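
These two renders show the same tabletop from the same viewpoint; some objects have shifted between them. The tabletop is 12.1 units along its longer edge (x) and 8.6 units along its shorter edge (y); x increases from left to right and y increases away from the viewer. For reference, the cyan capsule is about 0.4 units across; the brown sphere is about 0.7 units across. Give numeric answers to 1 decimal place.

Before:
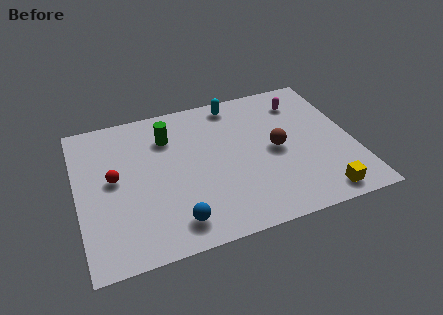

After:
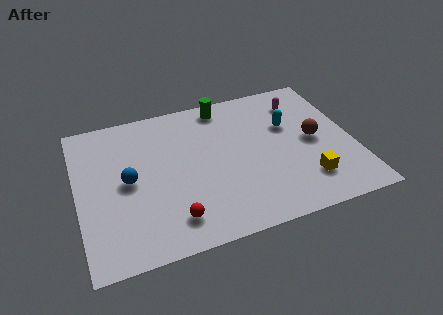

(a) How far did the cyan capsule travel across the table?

3.0

The cyan capsule moved from about (7.2, 7.6) to (9.4, 5.5), a distance of √(2.2² + 2.1²) ≈ 3.0.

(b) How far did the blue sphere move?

3.4

The blue sphere was near (4.0, 1.4) before and (2.2, 4.3) after, so it travelled √(1.8² + 2.9²) ≈ 3.4 units.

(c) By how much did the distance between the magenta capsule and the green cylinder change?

-2.5

Before: roughly 6.0 units apart; after: 3.5. That's 2.5 units closer together.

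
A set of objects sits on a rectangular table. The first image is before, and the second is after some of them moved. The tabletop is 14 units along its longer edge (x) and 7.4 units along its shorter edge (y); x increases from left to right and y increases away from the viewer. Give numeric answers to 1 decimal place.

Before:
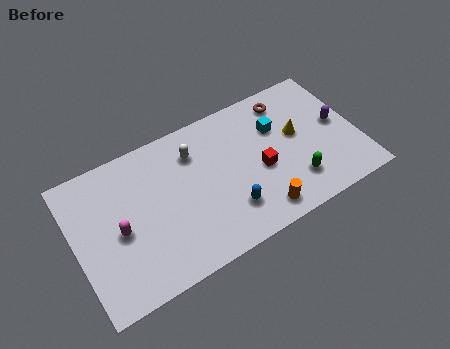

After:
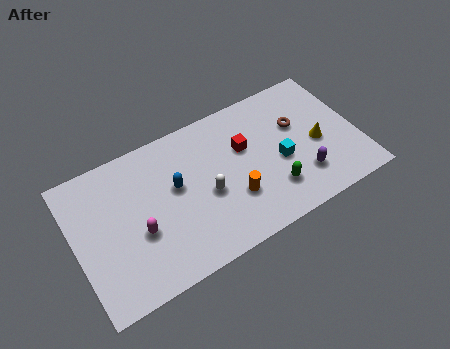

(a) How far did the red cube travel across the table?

1.6

The red cube was near (9.1, 3.2) before and (8.5, 4.7) after, so it travelled √(0.6² + 1.5²) ≈ 1.6 units.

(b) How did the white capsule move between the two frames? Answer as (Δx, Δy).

(0.3, -2.4)

The white capsule started near (6.1, 5.6) and ended near (6.4, 3.2).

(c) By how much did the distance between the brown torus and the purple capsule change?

-0.4

The distance was about 3.2 in the first image and 2.8 in the second, so they moved 0.4 units closer together.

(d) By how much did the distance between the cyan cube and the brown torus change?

+0.5

The distance was about 1.4 in the first image and 1.9 in the second, so they moved 0.5 units further apart.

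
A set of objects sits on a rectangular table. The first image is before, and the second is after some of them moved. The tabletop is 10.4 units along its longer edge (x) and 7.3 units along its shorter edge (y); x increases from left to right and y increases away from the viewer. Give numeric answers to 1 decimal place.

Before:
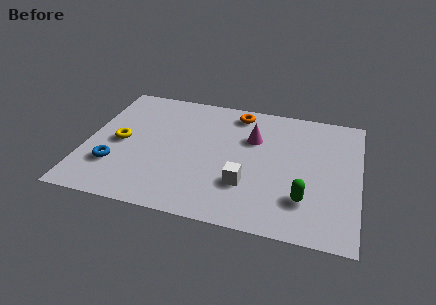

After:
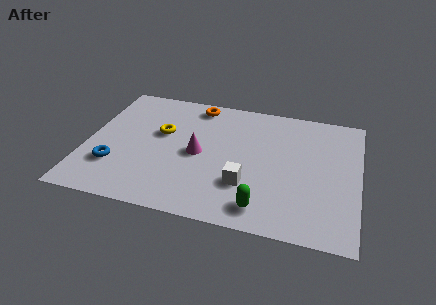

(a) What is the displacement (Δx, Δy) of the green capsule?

(-1.5, -0.8)

The green capsule started near (8.4, 1.9) and ended near (6.9, 1.1).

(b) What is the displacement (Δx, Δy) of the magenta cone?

(-2.0, -1.4)

The magenta cone was at about (6.3, 4.9) and moved to about (4.3, 3.5).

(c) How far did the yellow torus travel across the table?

1.7

From (1.3, 3.5) to (2.8, 4.4), the yellow torus covered √(1.5² + 0.9²) ≈ 1.7 units.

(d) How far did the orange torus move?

1.6

The orange torus moved from about (5.6, 6.3) to (4.0, 6.4), a distance of √(1.6² + 0.1²) ≈ 1.6.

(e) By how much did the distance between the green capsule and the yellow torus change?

-2.0

Before: roughly 7.3 units apart; after: 5.3. That's 2.0 units closer together.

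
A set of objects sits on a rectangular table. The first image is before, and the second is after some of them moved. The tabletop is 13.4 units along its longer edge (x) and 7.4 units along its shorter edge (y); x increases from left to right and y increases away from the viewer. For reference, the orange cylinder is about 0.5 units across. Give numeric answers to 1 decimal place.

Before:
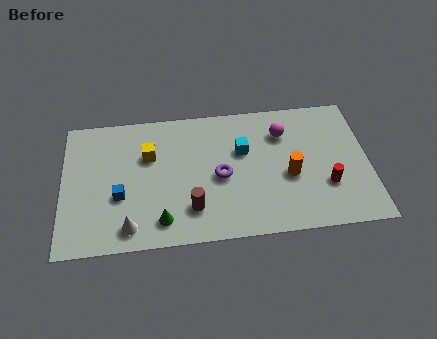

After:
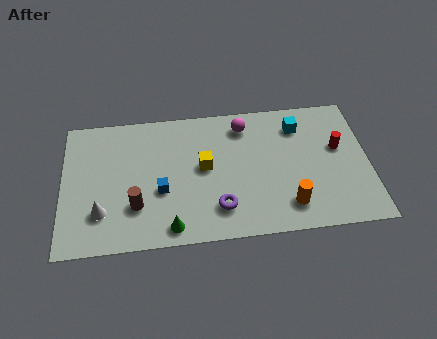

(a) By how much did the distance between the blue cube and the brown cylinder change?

-2.0

The distance was about 3.3 in the first image and 1.3 in the second, so they moved 2.0 units closer together.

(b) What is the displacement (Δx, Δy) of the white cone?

(-1.2, 0.9)

From the two frames, the white cone sits at roughly (2.9, 1.1) before and (1.7, 2.0) after.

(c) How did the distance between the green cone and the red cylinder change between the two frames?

+0.9

The distance was about 7.3 in the first image and 8.2 in the second, so they moved 0.9 units further apart.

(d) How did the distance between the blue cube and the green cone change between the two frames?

-0.3

They were about 2.3 units apart before and 2.0 after — 0.3 units closer together.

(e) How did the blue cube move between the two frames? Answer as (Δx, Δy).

(1.8, 0.1)

The blue cube started near (2.5, 2.8) and ended near (4.3, 2.9).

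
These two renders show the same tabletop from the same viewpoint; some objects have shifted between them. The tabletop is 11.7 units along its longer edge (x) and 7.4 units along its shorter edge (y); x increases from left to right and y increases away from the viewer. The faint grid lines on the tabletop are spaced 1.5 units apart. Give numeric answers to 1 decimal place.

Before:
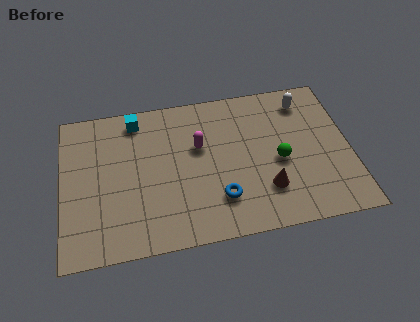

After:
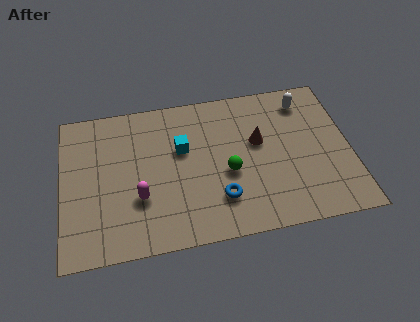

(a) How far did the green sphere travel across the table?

2.1

The green sphere moved from about (8.8, 3.3) to (6.7, 3.1), a distance of √(2.1² + 0.2²) ≈ 2.1.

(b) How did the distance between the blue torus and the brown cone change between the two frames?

+1.1

The distance was about 1.9 in the first image and 3.0 in the second, so they moved 1.1 units further apart.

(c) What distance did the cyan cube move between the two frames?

2.5

The cyan cube moved from about (3.1, 6.4) to (4.9, 4.6), a distance of √(1.8² + 1.8²) ≈ 2.5.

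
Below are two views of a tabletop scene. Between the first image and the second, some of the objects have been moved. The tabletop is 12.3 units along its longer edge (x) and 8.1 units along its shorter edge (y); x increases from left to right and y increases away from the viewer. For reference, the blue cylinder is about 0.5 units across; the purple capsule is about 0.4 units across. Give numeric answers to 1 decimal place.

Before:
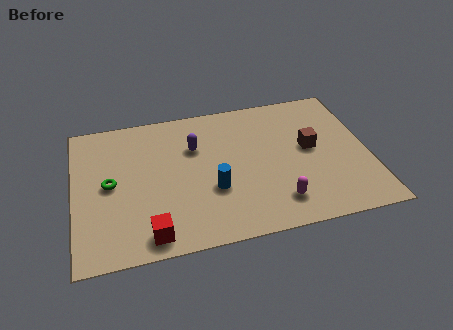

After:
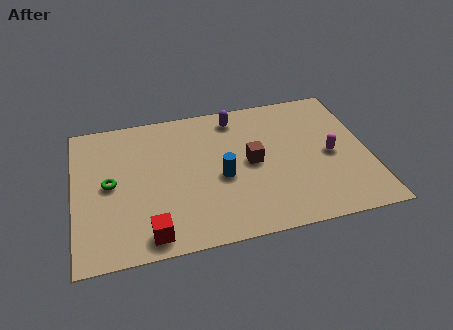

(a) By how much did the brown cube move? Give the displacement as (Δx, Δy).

(-2.5, -0.3)

The brown cube was at about (9.9, 4.4) and moved to about (7.4, 4.1).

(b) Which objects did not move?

the green torus and the red cube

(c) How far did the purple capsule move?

2.3

From (5.1, 5.5) to (6.9, 6.9), the purple capsule covered √(1.8² + 1.4²) ≈ 2.3 units.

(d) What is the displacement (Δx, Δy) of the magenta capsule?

(2.4, 2.2)

The magenta capsule started near (8.3, 1.6) and ended near (10.7, 3.8).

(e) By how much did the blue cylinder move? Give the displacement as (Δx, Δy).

(0.4, 0.6)

The blue cylinder was at about (5.7, 2.9) and moved to about (6.1, 3.5).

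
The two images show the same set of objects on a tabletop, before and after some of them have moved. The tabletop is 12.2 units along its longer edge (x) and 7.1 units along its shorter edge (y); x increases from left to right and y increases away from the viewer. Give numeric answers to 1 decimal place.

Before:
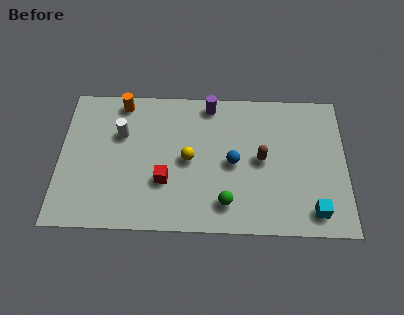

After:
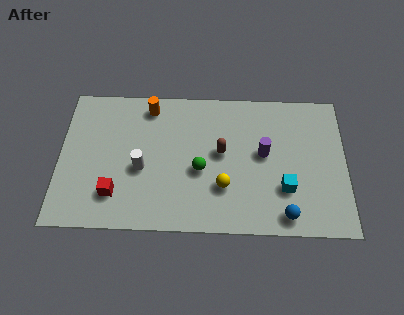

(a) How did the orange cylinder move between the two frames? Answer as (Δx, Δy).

(1.2, -0.2)

The orange cylinder started near (2.6, 6.3) and ended near (3.8, 6.1).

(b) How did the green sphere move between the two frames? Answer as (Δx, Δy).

(-1.1, 1.6)

From the two frames, the green sphere sits at roughly (7.1, 1.4) before and (6.0, 3.0) after.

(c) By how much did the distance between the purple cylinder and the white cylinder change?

+1.2

They were about 4.1 units apart before and 5.3 after — 1.2 units further apart.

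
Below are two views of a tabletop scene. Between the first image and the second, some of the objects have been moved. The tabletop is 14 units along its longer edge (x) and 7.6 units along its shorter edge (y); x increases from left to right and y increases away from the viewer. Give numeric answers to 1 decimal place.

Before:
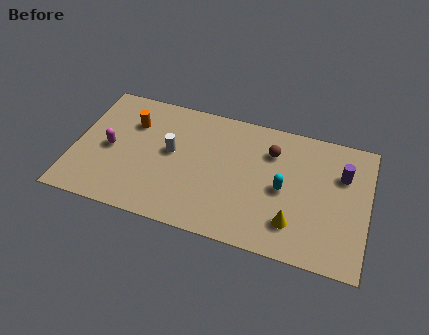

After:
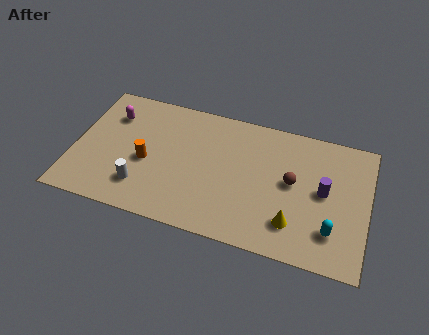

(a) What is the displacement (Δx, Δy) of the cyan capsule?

(2.4, -1.7)

The cyan capsule was at about (10.0, 3.6) and moved to about (12.4, 1.9).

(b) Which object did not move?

the yellow cone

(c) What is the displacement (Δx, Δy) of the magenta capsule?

(-0.1, 2.0)

The magenta capsule started near (1.7, 3.6) and ended near (1.6, 5.6).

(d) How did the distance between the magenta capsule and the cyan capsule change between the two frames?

+3.1

They were about 8.3 units apart before and 11.4 after — 3.1 units further apart.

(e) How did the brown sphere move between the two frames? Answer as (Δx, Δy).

(1.1, -1.5)

The brown sphere started near (9.3, 5.6) and ended near (10.4, 4.1).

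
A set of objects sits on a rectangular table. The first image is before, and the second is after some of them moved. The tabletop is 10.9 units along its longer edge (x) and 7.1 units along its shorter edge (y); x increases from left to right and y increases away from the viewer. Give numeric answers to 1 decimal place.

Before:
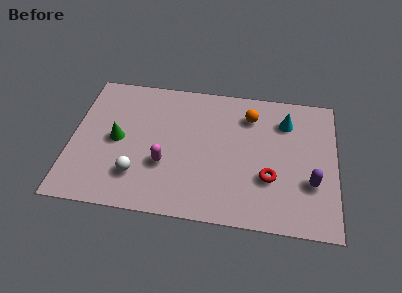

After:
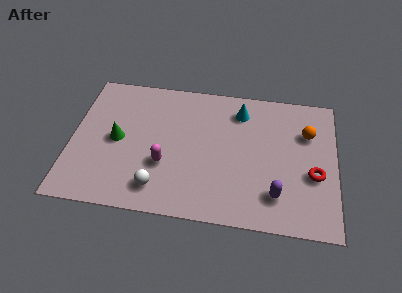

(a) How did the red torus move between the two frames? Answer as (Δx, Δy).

(1.8, 0.4)

The red torus started near (8.2, 2.4) and ended near (10.0, 2.8).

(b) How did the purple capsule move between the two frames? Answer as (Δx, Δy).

(-1.4, -0.8)

The purple capsule started near (9.9, 2.4) and ended near (8.5, 1.6).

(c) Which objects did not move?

the green cone and the magenta capsule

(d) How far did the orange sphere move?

2.5

From (7.3, 5.5) to (9.7, 4.9), the orange sphere covered √(2.4² + 0.6²) ≈ 2.5 units.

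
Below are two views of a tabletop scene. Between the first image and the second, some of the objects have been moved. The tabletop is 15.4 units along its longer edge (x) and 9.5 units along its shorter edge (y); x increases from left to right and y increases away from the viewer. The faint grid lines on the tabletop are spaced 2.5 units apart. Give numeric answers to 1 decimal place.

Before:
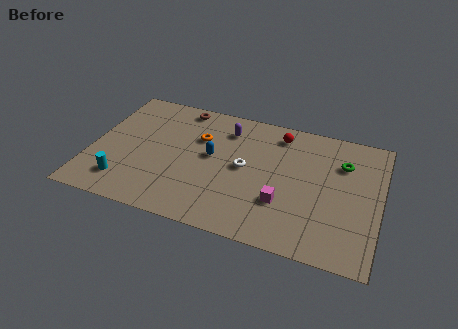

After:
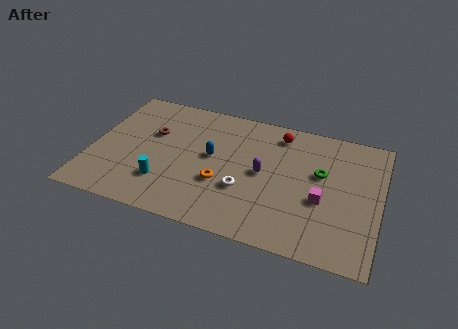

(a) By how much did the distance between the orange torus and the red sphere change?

+0.8

Before: roughly 4.5 units apart; after: 5.3. That's 0.8 units further apart.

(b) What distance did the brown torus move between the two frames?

2.8

The brown torus moved from about (4.4, 8.5) to (3.1, 6.0), a distance of √(1.3² + 2.5²) ≈ 2.8.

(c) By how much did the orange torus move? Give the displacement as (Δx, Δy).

(1.5, -3.0)

From the two frames, the orange torus sits at roughly (5.6, 6.4) before and (7.1, 3.4) after.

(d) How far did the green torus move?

1.6

The green torus moved from about (13.3, 6.8) to (12.2, 5.7), a distance of √(1.1² + 1.1²) ≈ 1.6.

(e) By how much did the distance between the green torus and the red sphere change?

-0.4

The distance was about 3.7 in the first image and 3.3 in the second, so they moved 0.4 units closer together.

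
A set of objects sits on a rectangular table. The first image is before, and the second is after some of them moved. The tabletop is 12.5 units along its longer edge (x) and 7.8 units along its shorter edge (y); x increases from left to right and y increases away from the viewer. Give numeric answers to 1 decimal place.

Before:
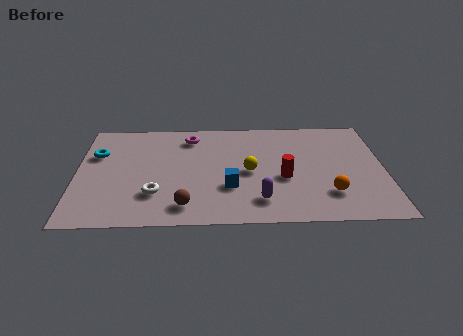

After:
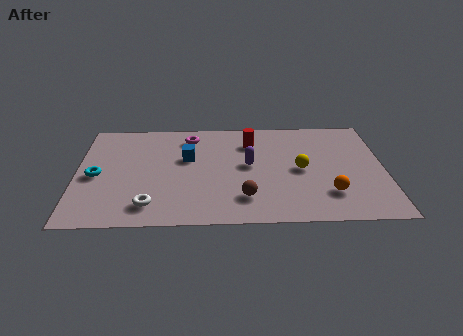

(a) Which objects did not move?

the magenta torus and the orange sphere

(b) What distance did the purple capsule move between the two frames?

2.6

The purple capsule was near (7.4, 1.6) before and (7.0, 4.2) after, so it travelled √(0.4² + 2.6²) ≈ 2.6 units.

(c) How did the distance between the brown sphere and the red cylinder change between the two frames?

-0.3

Before: roughly 4.4 units apart; after: 4.1. That's 0.3 units closer together.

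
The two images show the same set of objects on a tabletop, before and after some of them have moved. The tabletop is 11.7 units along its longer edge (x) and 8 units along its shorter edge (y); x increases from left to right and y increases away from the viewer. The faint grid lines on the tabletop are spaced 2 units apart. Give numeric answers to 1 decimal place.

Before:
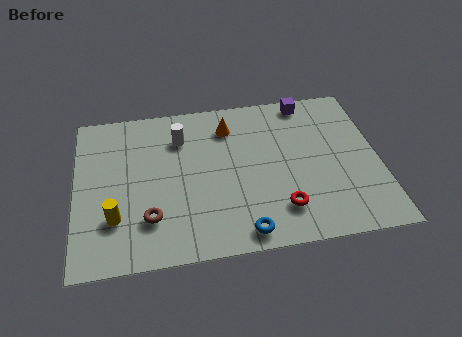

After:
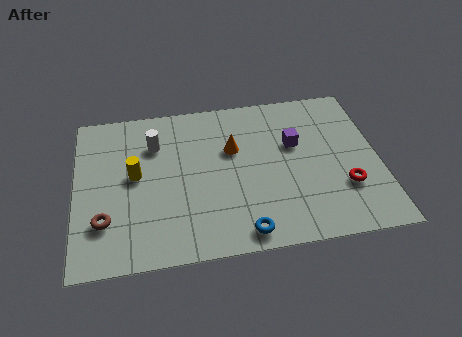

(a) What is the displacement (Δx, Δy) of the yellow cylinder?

(0.8, 2.0)

The yellow cylinder was at about (1.5, 2.3) and moved to about (2.3, 4.3).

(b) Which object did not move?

the blue torus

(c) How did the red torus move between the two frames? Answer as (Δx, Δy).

(2.5, 0.7)

The red torus started near (7.8, 1.8) and ended near (10.3, 2.5).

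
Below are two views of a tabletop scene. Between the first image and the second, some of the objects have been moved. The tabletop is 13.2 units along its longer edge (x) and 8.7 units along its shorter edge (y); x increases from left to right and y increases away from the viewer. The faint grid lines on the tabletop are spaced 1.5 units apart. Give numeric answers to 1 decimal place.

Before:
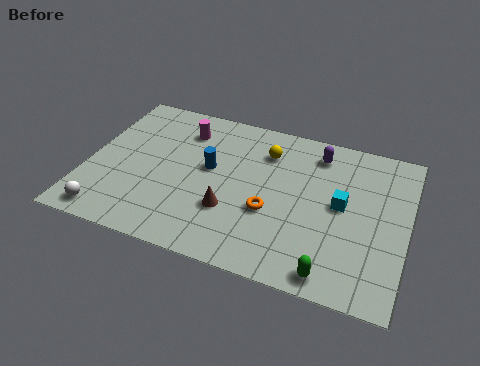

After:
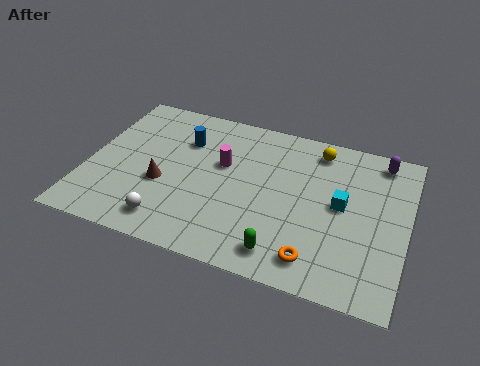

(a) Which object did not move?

the cyan cube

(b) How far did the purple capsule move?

2.6

From (9.3, 7.2) to (11.9, 7.6), the purple capsule covered √(2.6² + 0.4²) ≈ 2.6 units.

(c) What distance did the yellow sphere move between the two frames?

2.2

From (7.2, 6.6) to (9.3, 7.4), the yellow sphere covered √(2.1² + 0.8²) ≈ 2.2 units.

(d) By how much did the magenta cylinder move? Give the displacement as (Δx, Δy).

(1.8, -1.5)

From the two frames, the magenta cylinder sits at roughly (3.7, 6.8) before and (5.5, 5.3) after.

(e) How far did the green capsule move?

2.0

The green capsule was near (10.4, 0.9) before and (8.4, 1.3) after, so it travelled √(2.0² + 0.4²) ≈ 2.0 units.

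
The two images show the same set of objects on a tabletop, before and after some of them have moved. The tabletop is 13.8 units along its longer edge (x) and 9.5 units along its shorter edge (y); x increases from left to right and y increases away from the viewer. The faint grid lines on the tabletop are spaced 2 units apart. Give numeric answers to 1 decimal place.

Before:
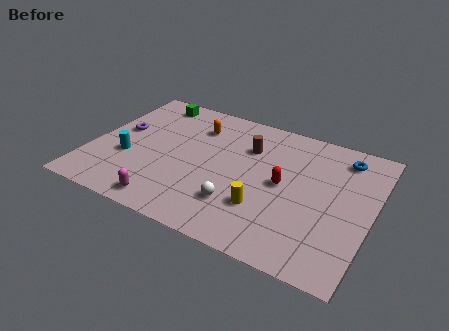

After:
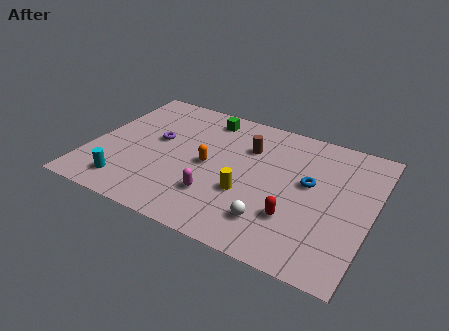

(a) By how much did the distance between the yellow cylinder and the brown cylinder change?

-0.8

They were about 4.1 units apart before and 3.3 after — 0.8 units closer together.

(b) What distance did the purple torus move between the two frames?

1.9

The purple torus was near (1.2, 5.4) before and (3.1, 5.4) after, so it travelled √(1.9² + 0.0²) ≈ 1.9 units.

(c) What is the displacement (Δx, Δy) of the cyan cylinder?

(0.3, -1.9)

The cyan cylinder started near (1.9, 3.5) and ended near (2.2, 1.6).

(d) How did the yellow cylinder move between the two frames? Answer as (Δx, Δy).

(-0.9, 0.6)

The yellow cylinder was at about (8.8, 2.8) and moved to about (7.9, 3.4).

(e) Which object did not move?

the brown cylinder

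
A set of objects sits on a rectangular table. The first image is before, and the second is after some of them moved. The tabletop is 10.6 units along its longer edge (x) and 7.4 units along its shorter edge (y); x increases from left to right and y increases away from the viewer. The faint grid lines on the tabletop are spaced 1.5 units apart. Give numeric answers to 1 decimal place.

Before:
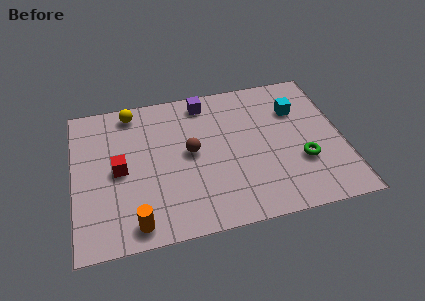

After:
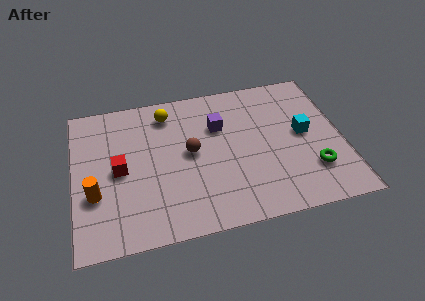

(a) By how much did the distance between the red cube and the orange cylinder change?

-1.3

They were about 2.7 units apart before and 1.4 after — 1.3 units closer together.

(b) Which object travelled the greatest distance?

the orange cylinder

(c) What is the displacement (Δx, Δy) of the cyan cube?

(0.2, -1.3)

The cyan cube was at about (8.9, 5.2) and moved to about (9.1, 3.9).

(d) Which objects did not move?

the red cube and the brown sphere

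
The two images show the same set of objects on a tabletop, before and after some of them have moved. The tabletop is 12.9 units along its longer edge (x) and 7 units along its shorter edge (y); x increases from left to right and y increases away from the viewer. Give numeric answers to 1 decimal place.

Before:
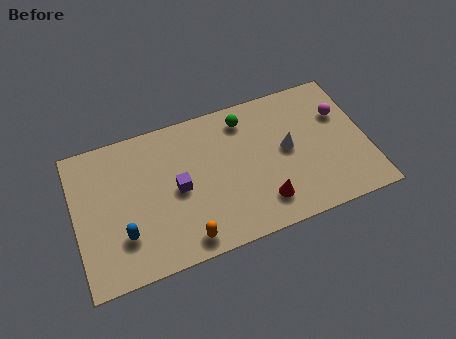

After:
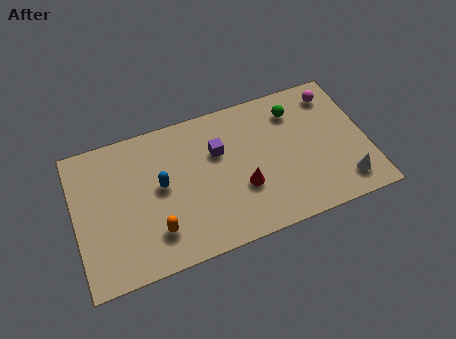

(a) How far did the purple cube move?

2.2

The purple cube moved from about (4.5, 3.4) to (6.4, 4.6), a distance of √(1.9² + 1.2²) ≈ 2.2.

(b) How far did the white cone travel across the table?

3.3

The white cone was near (9.4, 3.7) before and (11.7, 1.3) after, so it travelled √(2.3² + 2.4²) ≈ 3.3 units.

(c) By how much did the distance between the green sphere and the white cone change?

+1.9

The distance was about 2.7 in the first image and 4.6 in the second, so they moved 1.9 units further apart.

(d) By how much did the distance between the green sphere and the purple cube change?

-0.4

Before: roughly 4.0 units apart; after: 3.6. That's 0.4 units closer together.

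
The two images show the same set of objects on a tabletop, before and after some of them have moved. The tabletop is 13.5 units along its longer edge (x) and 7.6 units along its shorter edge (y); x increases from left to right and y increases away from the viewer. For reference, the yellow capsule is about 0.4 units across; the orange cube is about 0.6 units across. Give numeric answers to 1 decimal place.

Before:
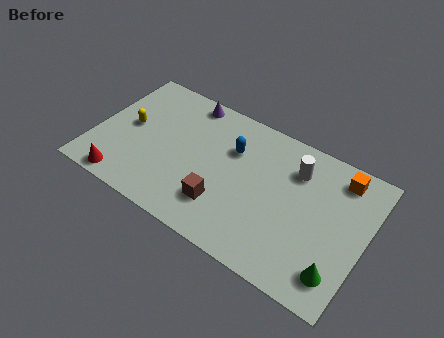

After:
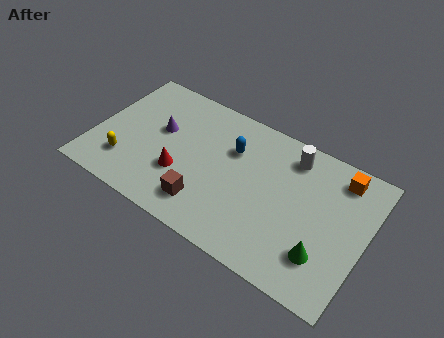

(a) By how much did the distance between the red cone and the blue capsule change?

-3.1

They were about 6.5 units apart before and 3.4 after — 3.1 units closer together.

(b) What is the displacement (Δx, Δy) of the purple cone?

(-1.0, -2.3)

The purple cone was at about (4.1, 6.8) and moved to about (3.1, 4.5).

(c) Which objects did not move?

the orange cube and the blue capsule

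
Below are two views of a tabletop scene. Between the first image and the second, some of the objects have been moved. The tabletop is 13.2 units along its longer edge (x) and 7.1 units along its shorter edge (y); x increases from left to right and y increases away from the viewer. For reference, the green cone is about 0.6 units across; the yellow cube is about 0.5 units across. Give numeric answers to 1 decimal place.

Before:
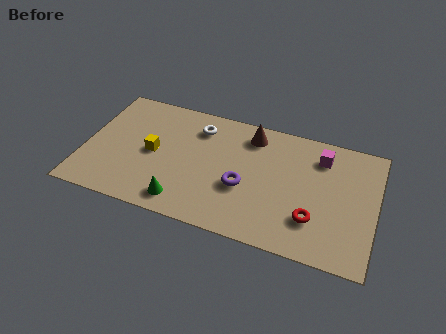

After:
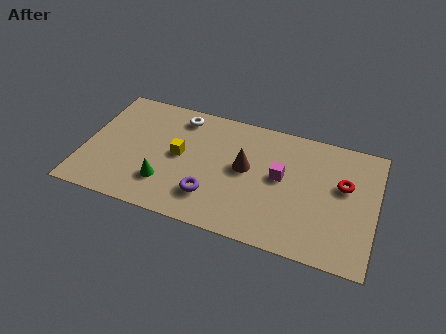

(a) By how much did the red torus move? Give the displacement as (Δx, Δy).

(1.2, 2.3)

The red torus was at about (10.5, 2.0) and moved to about (11.7, 4.3).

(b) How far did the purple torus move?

1.7

The purple torus moved from about (7.3, 2.8) to (5.9, 1.8), a distance of √(1.4² + 1.0²) ≈ 1.7.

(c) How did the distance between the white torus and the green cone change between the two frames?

-0.4

They were about 4.5 units apart before and 4.1 after — 0.4 units closer together.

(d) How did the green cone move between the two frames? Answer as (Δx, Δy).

(-0.9, 0.8)

From the two frames, the green cone sits at roughly (4.7, 1.1) before and (3.8, 1.9) after.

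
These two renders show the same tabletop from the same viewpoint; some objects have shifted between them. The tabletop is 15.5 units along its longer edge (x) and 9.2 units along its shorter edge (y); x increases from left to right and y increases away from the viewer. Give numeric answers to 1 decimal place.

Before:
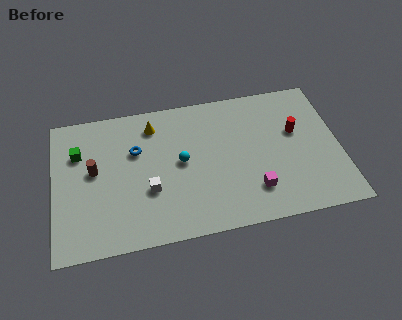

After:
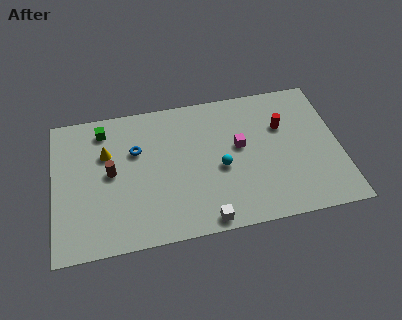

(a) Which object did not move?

the blue torus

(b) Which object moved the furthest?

the white cube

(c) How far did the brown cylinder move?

0.9

From (2.2, 5.1) to (3.1, 4.8), the brown cylinder covered √(0.9² + 0.3²) ≈ 0.9 units.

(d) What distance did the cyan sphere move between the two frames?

2.2

The cyan sphere moved from about (6.9, 4.8) to (9.0, 4.0), a distance of √(2.1² + 0.8²) ≈ 2.2.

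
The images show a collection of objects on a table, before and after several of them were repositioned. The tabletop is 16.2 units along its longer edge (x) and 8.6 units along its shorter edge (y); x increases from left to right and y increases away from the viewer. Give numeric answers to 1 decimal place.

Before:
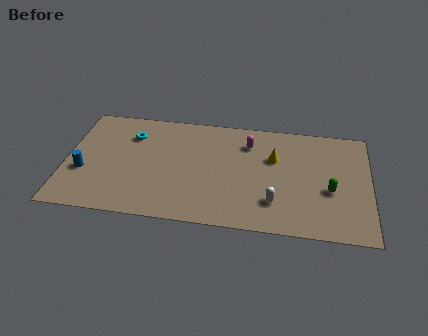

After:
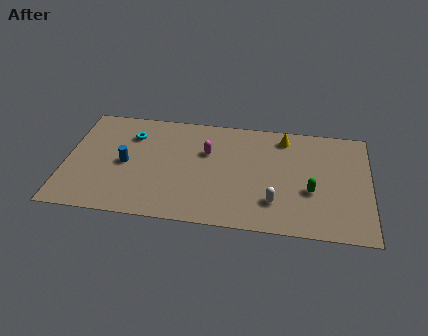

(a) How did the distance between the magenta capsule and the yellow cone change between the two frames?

+2.7

Before: roughly 1.7 units apart; after: 4.4. That's 2.7 units further apart.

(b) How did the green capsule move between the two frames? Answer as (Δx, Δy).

(-1.0, -0.2)

The green capsule was at about (14.1, 3.5) and moved to about (13.1, 3.3).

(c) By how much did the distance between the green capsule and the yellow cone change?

+0.6

The distance was about 3.7 in the first image and 4.3 in the second, so they moved 0.6 units further apart.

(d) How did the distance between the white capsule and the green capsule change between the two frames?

-1.0

Before: roughly 3.2 units apart; after: 2.2. That's 1.0 units closer together.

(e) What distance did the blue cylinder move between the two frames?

2.4

The blue cylinder was near (1.0, 3.2) before and (3.2, 4.1) after, so it travelled √(2.2² + 0.9²) ≈ 2.4 units.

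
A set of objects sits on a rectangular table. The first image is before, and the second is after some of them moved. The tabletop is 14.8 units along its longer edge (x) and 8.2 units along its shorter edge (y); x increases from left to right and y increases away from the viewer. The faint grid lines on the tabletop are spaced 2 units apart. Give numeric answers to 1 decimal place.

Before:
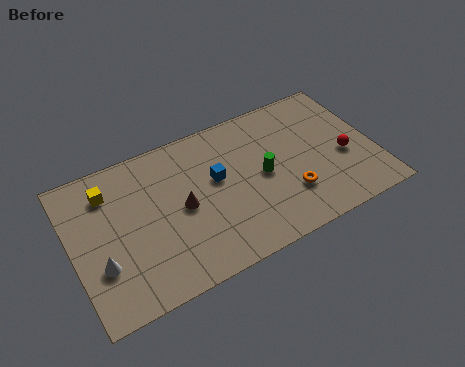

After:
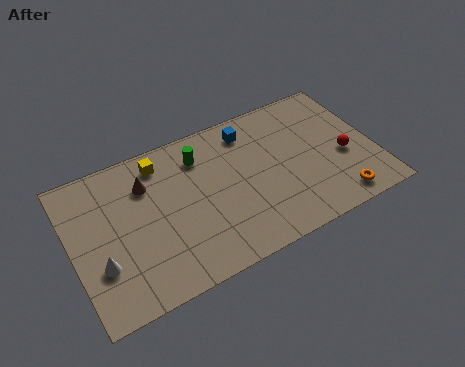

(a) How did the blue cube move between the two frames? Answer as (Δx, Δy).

(1.9, 2.0)

From the two frames, the blue cube sits at roughly (7.1, 4.8) before and (9.0, 6.8) after.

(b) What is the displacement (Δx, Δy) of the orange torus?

(2.2, -1.3)

The orange torus was at about (10.4, 2.4) and moved to about (12.6, 1.1).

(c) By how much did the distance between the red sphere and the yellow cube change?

-2.3

The distance was about 11.7 in the first image and 9.4 in the second, so they moved 2.3 units closer together.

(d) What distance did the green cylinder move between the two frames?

3.7

From (9.3, 4.0) to (6.5, 6.4), the green cylinder covered √(2.8² + 2.4²) ≈ 3.7 units.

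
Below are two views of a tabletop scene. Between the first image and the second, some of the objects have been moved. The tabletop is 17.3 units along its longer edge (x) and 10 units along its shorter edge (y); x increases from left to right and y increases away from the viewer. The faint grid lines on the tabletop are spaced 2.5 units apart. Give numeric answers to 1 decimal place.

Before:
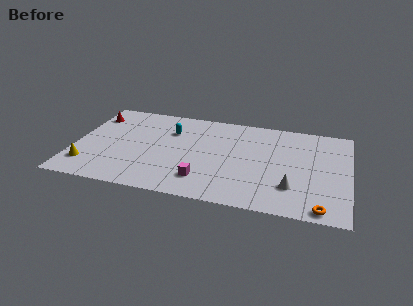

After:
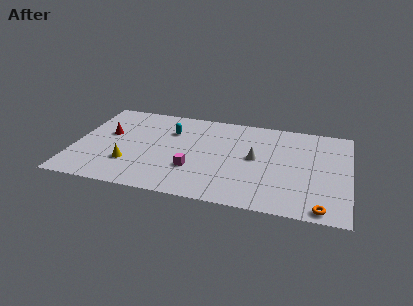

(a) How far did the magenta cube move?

1.2

The magenta cube moved from about (8.3, 2.2) to (7.6, 3.2), a distance of √(0.7² + 1.0²) ≈ 1.2.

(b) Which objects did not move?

the orange torus and the cyan capsule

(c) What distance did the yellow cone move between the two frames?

2.7

The yellow cone was near (1.0, 2.2) before and (3.6, 2.9) after, so it travelled √(2.6² + 0.7²) ≈ 2.7 units.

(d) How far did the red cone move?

2.2

The red cone moved from about (0.9, 7.8) to (2.0, 5.9), a distance of √(1.1² + 1.9²) ≈ 2.2.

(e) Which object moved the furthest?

the white cone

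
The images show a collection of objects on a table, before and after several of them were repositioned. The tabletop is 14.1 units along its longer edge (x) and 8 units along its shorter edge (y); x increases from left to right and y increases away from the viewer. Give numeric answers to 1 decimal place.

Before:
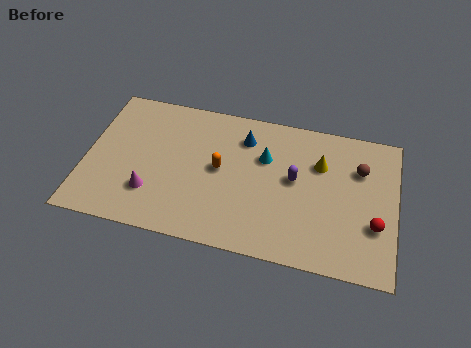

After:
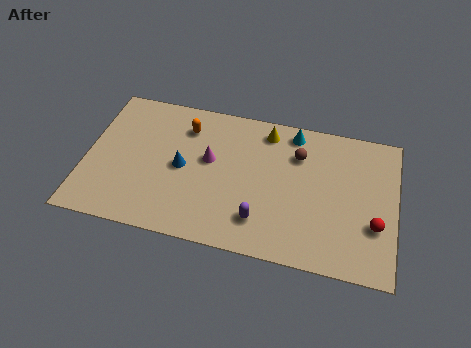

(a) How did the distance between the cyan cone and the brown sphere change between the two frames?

-3.1

They were about 4.3 units apart before and 1.2 after — 3.1 units closer together.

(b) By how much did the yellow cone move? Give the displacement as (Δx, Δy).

(-2.5, 1.3)

The yellow cone started near (10.6, 5.5) and ended near (8.1, 6.8).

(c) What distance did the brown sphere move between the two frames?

2.8

The brown sphere was near (12.4, 5.6) before and (9.6, 5.8) after, so it travelled √(2.8² + 0.2²) ≈ 2.8 units.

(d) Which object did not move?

the red sphere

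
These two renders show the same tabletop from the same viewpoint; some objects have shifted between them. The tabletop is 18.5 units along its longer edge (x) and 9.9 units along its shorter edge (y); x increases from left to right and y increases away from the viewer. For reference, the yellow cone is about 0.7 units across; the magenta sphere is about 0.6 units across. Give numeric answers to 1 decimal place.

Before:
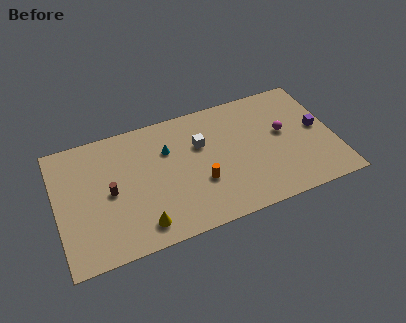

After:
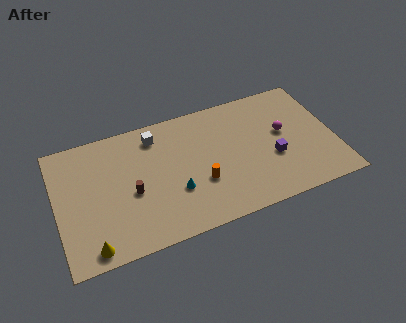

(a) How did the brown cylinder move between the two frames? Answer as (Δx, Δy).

(1.4, -0.5)

From the two frames, the brown cylinder sits at roughly (3.5, 4.8) before and (4.9, 4.3) after.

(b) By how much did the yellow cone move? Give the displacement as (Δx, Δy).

(-3.3, -0.5)

The yellow cone was at about (5.3, 1.6) and moved to about (2.0, 1.1).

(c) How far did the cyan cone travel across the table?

3.4

From (7.5, 6.8) to (7.7, 3.4), the cyan cone covered √(0.2² + 3.4²) ≈ 3.4 units.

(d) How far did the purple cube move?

3.5

From (17.5, 5.2) to (14.3, 3.8), the purple cube covered √(3.2² + 1.4²) ≈ 3.5 units.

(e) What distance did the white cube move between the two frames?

3.4

The white cube was near (9.7, 6.5) before and (6.8, 8.2) after, so it travelled √(2.9² + 1.7²) ≈ 3.4 units.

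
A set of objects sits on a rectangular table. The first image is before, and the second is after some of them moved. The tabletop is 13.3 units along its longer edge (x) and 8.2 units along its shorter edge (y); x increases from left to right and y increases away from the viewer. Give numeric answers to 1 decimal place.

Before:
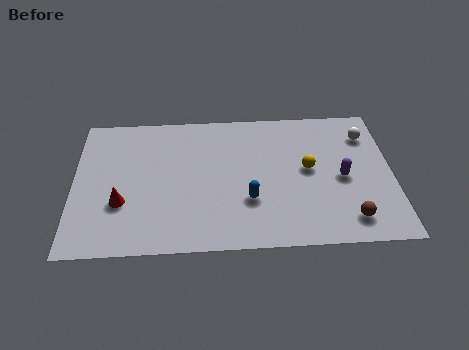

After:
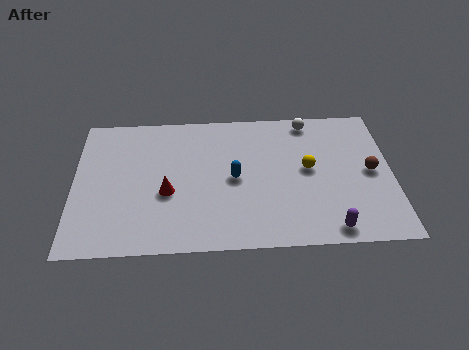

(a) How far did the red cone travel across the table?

2.0

From (2.0, 2.8) to (3.9, 3.3), the red cone covered √(1.9² + 0.5²) ≈ 2.0 units.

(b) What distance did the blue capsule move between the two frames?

1.4

The blue capsule was near (7.3, 2.7) before and (6.7, 4.0) after, so it travelled √(0.6² + 1.3²) ≈ 1.4 units.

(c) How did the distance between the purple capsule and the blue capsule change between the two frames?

+0.9

Before: roughly 4.1 units apart; after: 5.0. That's 0.9 units further apart.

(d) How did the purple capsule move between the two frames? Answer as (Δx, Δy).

(-0.6, -2.9)

The purple capsule was at about (11.2, 3.8) and moved to about (10.6, 0.9).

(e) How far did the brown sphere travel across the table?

2.9

The brown sphere moved from about (11.4, 1.4) to (12.4, 4.1), a distance of √(1.0² + 2.7²) ≈ 2.9.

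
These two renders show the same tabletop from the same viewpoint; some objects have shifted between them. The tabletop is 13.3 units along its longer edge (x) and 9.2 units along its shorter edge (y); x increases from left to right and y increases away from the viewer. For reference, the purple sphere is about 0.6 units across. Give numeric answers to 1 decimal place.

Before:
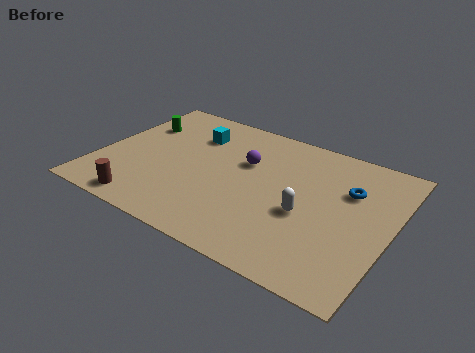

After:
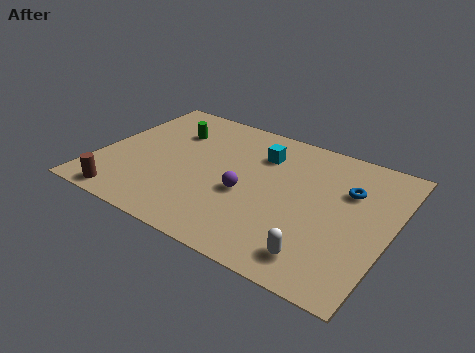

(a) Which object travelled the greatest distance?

the cyan cube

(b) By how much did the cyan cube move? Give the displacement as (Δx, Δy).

(3.2, 0.0)

From the two frames, the cyan cube sits at roughly (3.9, 6.8) before and (7.1, 6.8) after.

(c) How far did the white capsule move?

2.5

From (9.6, 3.8) to (10.6, 1.5), the white capsule covered √(1.0² + 2.3²) ≈ 2.5 units.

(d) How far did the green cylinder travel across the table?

1.6

The green cylinder moved from about (1.3, 6.4) to (2.9, 6.6), a distance of √(1.6² + 0.2²) ≈ 1.6.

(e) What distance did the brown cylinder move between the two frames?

0.9

The brown cylinder moved from about (2.7, 1.0) to (1.8, 0.9), a distance of √(0.9² + 0.1²) ≈ 0.9.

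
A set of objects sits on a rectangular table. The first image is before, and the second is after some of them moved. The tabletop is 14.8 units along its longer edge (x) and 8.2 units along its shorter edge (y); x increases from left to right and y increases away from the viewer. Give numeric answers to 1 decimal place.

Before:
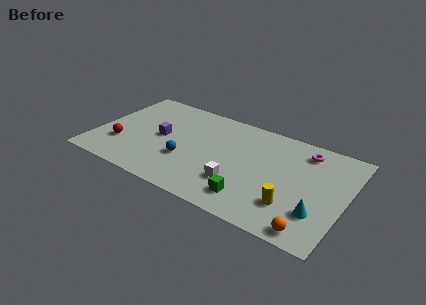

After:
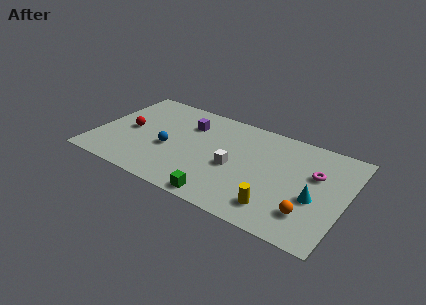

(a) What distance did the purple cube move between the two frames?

2.3

The purple cube was near (3.8, 4.2) before and (5.2, 6.0) after, so it travelled √(1.4² + 1.8²) ≈ 2.3 units.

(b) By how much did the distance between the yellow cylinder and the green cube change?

+0.8

Before: roughly 2.4 units apart; after: 3.2. That's 0.8 units further apart.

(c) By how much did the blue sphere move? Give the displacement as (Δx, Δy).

(-1.1, 0.5)

The blue sphere started near (5.5, 2.9) and ended near (4.4, 3.4).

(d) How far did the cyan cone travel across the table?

1.0

The cyan cone was near (13.4, 2.3) before and (13.1, 3.3) after, so it travelled √(0.3² + 1.0²) ≈ 1.0 units.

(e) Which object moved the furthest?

the purple cube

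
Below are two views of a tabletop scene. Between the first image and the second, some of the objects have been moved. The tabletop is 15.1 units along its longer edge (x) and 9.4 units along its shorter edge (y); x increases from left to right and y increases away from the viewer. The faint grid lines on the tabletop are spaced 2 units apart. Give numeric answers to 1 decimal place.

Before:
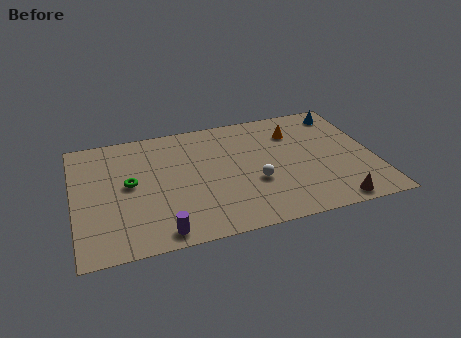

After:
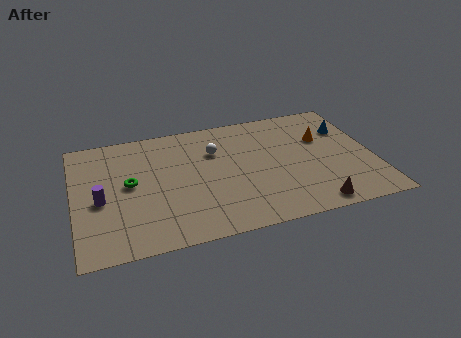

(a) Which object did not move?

the green torus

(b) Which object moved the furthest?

the purple cylinder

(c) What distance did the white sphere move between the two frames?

3.5

From (9.0, 3.5) to (7.2, 6.5), the white sphere covered √(1.8² + 3.0²) ≈ 3.5 units.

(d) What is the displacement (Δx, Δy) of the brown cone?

(-1.0, 0.1)

The brown cone started near (12.7, 0.9) and ended near (11.7, 1.0).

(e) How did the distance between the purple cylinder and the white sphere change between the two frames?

+0.9

Before: roughly 5.5 units apart; after: 6.4. That's 0.9 units further apart.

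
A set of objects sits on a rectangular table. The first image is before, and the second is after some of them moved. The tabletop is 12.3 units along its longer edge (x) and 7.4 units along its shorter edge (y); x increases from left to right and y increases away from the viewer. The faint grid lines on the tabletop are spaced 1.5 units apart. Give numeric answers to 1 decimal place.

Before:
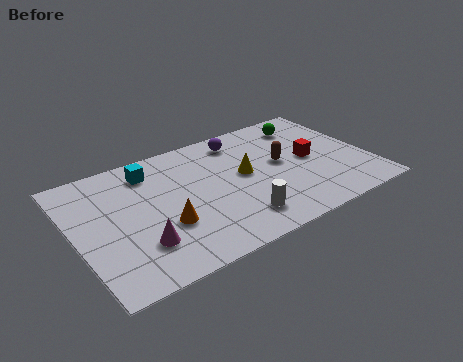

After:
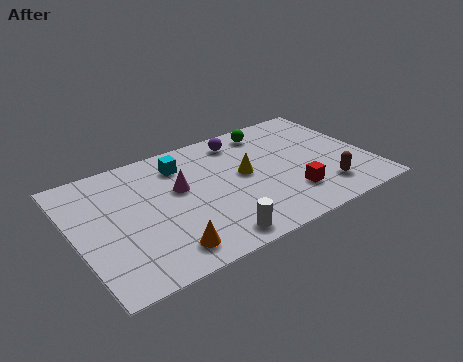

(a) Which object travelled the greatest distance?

the magenta cone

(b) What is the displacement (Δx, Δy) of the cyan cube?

(1.3, -0.2)

From the two frames, the cyan cube sits at roughly (3.4, 6.0) before and (4.7, 5.8) after.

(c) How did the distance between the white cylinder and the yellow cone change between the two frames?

+1.0

They were about 2.6 units apart before and 3.6 after — 1.0 units further apart.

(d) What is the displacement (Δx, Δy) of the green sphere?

(-1.6, 0.3)

From the two frames, the green sphere sits at roughly (10.2, 6.0) before and (8.6, 6.3) after.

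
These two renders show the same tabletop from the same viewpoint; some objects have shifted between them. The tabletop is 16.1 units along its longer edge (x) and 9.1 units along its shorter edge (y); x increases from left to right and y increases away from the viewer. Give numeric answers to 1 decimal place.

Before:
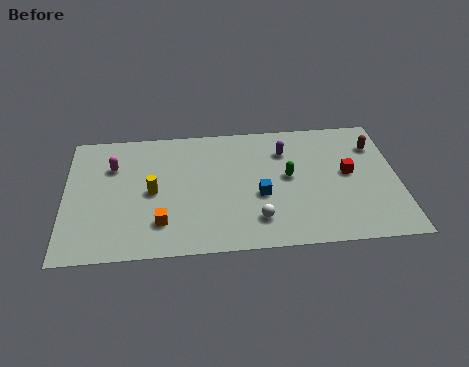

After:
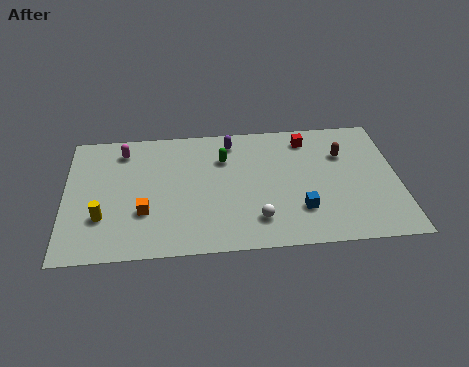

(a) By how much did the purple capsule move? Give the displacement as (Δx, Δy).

(-2.6, 0.9)

The purple capsule was at about (10.7, 6.8) and moved to about (8.1, 7.7).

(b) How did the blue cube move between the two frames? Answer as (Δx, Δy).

(1.9, -1.2)

From the two frames, the blue cube sits at roughly (9.4, 3.7) before and (11.3, 2.5) after.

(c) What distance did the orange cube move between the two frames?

1.1

The orange cube moved from about (4.6, 2.2) to (3.8, 3.0), a distance of √(0.8² + 0.8²) ≈ 1.1.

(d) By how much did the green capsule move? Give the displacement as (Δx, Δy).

(-3.1, 1.6)

The green capsule was at about (10.8, 4.9) and moved to about (7.7, 6.5).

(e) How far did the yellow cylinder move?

2.9

The yellow cylinder was near (4.2, 4.4) before and (1.8, 2.8) after, so it travelled √(2.4² + 1.6²) ≈ 2.9 units.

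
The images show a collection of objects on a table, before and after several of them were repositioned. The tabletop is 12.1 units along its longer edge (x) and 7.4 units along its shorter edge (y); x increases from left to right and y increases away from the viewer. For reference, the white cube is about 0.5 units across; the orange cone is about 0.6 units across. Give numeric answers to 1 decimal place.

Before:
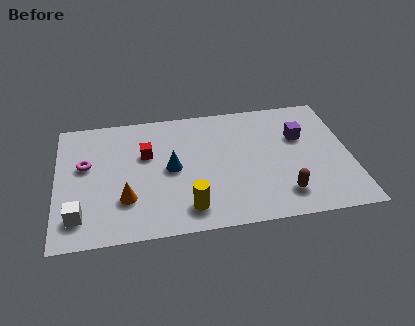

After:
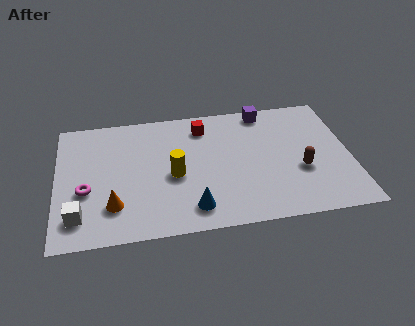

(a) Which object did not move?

the white cube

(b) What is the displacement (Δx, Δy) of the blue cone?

(0.8, -2.4)

From the two frames, the blue cone sits at roughly (4.7, 3.7) before and (5.5, 1.3) after.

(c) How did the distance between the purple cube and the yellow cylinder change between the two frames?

-0.8

They were about 5.9 units apart before and 5.1 after — 0.8 units closer together.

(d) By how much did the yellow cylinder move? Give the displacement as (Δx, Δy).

(-0.5, 2.0)

The yellow cylinder started near (5.3, 1.3) and ended near (4.8, 3.3).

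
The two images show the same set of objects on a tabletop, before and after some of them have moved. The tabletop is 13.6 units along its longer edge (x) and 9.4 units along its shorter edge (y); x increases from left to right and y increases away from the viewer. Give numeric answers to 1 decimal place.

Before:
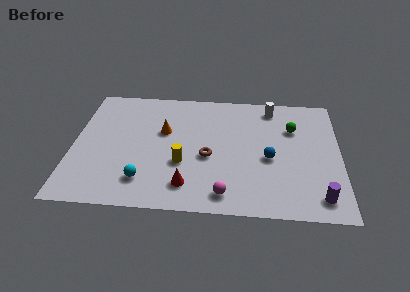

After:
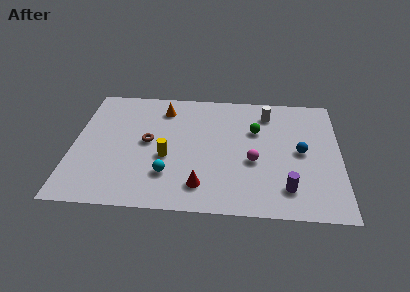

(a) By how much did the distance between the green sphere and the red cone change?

-1.9

Before: roughly 7.1 units apart; after: 5.2. That's 1.9 units closer together.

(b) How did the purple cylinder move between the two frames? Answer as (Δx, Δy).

(-1.6, 0.5)

The purple cylinder was at about (12.5, 1.4) and moved to about (10.9, 1.9).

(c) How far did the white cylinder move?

0.5

The white cylinder was near (10.1, 8.1) before and (9.9, 7.6) after, so it travelled √(0.2² + 0.5²) ≈ 0.5 units.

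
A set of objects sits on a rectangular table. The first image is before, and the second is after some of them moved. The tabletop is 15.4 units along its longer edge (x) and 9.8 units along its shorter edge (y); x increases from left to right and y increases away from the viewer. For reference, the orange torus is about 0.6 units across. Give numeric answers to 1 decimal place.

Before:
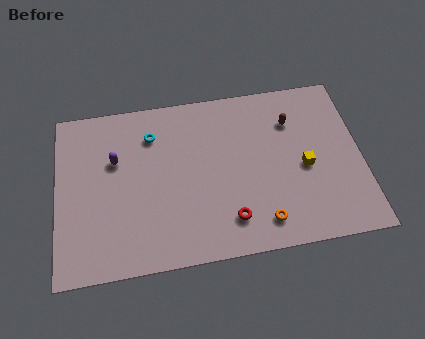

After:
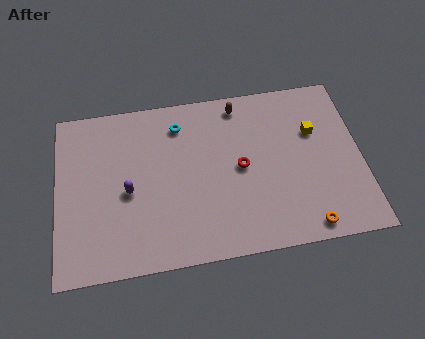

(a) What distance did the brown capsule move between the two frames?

3.0

From (12.0, 7.2) to (9.4, 8.6), the brown capsule covered √(2.6² + 1.4²) ≈ 3.0 units.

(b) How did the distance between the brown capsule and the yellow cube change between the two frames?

+1.5

Before: roughly 2.8 units apart; after: 4.3. That's 1.5 units further apart.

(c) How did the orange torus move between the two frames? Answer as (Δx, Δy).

(2.2, -0.6)

From the two frames, the orange torus sits at roughly (10.2, 1.6) before and (12.4, 1.0) after.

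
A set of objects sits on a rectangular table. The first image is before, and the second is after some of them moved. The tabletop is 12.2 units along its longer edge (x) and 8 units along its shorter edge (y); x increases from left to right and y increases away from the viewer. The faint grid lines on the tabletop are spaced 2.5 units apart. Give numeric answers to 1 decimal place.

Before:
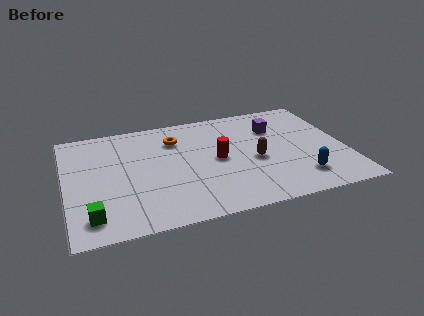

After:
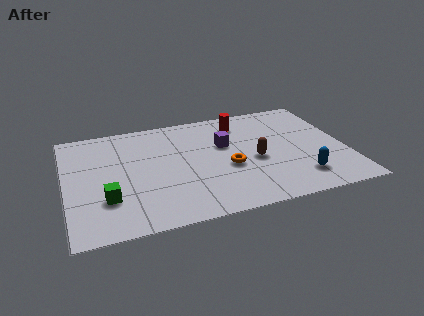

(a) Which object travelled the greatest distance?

the orange torus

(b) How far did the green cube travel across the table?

1.2

From (1.0, 1.4) to (1.7, 2.4), the green cube covered √(0.7² + 1.0²) ≈ 1.2 units.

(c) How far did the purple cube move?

2.4

From (9.3, 5.7) to (7.0, 5.0), the purple cube covered √(2.3² + 0.7²) ≈ 2.4 units.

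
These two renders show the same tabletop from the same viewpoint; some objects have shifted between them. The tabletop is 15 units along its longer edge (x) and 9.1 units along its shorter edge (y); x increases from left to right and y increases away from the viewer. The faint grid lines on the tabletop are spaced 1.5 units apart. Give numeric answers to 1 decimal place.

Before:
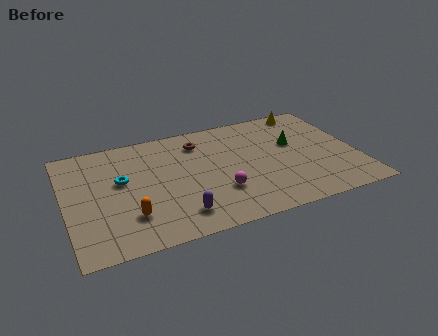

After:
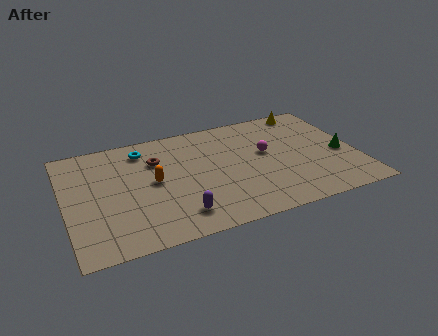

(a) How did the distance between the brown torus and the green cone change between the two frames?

+4.6

The distance was about 5.1 in the first image and 9.7 in the second, so they moved 4.6 units further apart.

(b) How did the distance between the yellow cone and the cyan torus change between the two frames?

-1.7

They were about 10.5 units apart before and 8.8 after — 1.7 units closer together.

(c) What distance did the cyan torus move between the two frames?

2.6

From (2.9, 5.3) to (4.2, 7.5), the cyan torus covered √(1.3² + 2.2²) ≈ 2.6 units.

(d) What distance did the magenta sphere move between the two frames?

3.6

The magenta sphere moved from about (7.7, 2.8) to (10.4, 5.2), a distance of √(2.7² + 2.4²) ≈ 3.6.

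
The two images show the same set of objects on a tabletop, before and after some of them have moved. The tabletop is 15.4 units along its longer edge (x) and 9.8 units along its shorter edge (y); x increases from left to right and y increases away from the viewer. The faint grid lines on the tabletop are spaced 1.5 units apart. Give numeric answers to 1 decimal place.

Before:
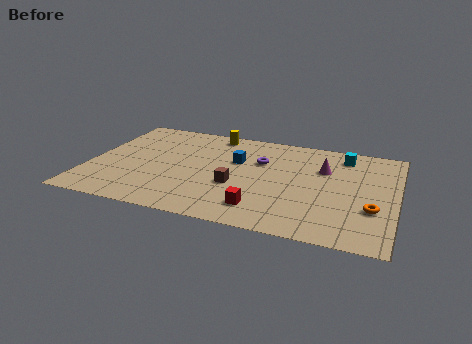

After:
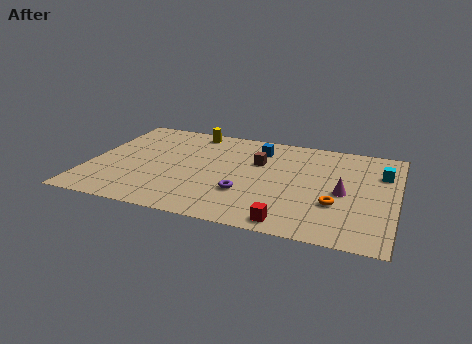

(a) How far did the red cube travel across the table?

1.7

The red cube moved from about (8.9, 1.9) to (10.4, 1.0), a distance of √(1.5² + 0.9²) ≈ 1.7.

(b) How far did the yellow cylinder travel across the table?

1.1

The yellow cylinder moved from about (5.9, 8.7) to (4.8, 8.7), a distance of √(1.1² + 0.0²) ≈ 1.1.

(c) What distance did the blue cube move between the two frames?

1.9

From (7.3, 6.2) to (8.3, 7.8), the blue cube covered √(1.0² + 1.6²) ≈ 1.9 units.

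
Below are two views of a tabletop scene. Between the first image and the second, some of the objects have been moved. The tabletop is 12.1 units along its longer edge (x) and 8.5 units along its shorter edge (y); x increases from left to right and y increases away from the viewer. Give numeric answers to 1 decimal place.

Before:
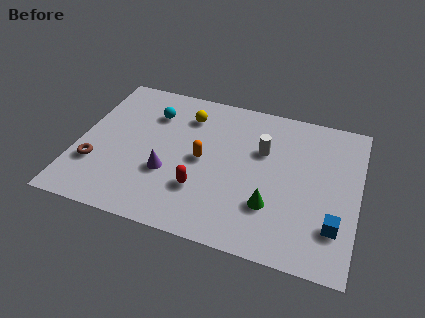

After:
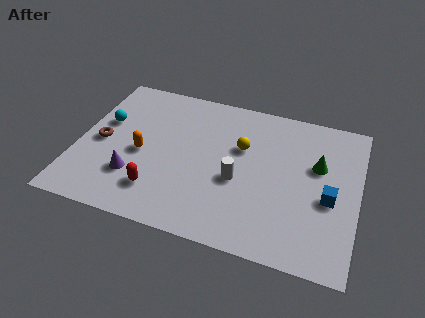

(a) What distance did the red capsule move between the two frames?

1.9

From (5.5, 2.5) to (3.7, 1.9), the red capsule covered √(1.8² + 0.6²) ≈ 1.9 units.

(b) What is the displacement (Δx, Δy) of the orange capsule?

(-2.6, -0.4)

The orange capsule was at about (5.4, 4.2) and moved to about (2.8, 3.8).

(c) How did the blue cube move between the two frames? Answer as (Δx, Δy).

(-0.3, 1.4)

From the two frames, the blue cube sits at roughly (11.2, 2.2) before and (10.9, 3.6) after.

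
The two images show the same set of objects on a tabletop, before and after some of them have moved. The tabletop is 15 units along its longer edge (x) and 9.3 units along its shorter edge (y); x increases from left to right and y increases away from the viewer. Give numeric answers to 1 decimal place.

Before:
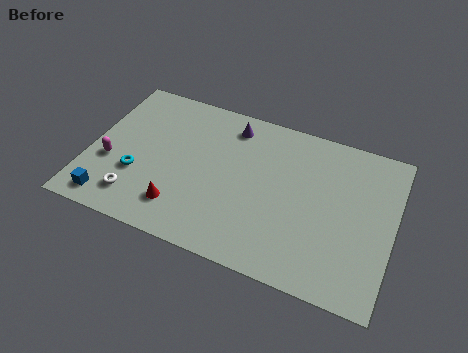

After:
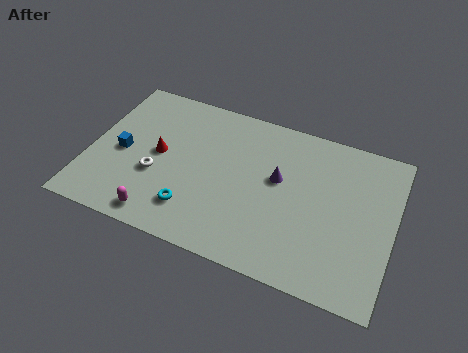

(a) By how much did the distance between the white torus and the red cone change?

-0.9

The distance was about 2.2 in the first image and 1.3 in the second, so they moved 0.9 units closer together.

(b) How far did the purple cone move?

3.5

From (6.7, 7.8) to (9.3, 5.4), the purple cone covered √(2.6² + 2.4²) ≈ 3.5 units.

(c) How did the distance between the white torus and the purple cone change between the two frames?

-1.1

The distance was about 7.3 in the first image and 6.2 in the second, so they moved 1.1 units closer together.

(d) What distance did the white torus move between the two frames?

1.9

The white torus moved from about (2.6, 1.8) to (3.4, 3.5), a distance of √(0.8² + 1.7²) ≈ 1.9.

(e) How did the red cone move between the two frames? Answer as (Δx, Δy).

(-1.4, 2.8)

From the two frames, the red cone sits at roughly (4.8, 2.0) before and (3.4, 4.8) after.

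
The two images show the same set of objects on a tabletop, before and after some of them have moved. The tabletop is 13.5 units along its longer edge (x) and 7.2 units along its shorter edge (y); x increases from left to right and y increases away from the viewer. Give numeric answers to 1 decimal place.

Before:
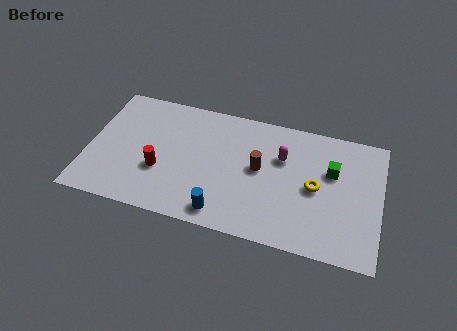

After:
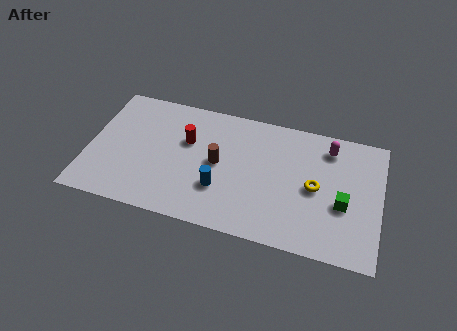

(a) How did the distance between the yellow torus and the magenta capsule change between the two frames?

+0.4

Before: roughly 2.1 units apart; after: 2.5. That's 0.4 units further apart.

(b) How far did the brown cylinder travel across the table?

1.9

From (7.9, 3.9) to (6.0, 3.7), the brown cylinder covered √(1.9² + 0.2²) ≈ 1.9 units.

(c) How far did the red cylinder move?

2.3

The red cylinder was near (3.4, 2.6) before and (4.5, 4.6) after, so it travelled √(1.1² + 2.0²) ≈ 2.3 units.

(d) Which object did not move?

the yellow torus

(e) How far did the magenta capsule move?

2.4

From (8.9, 4.8) to (11.0, 5.9), the magenta capsule covered √(2.1² + 1.1²) ≈ 2.4 units.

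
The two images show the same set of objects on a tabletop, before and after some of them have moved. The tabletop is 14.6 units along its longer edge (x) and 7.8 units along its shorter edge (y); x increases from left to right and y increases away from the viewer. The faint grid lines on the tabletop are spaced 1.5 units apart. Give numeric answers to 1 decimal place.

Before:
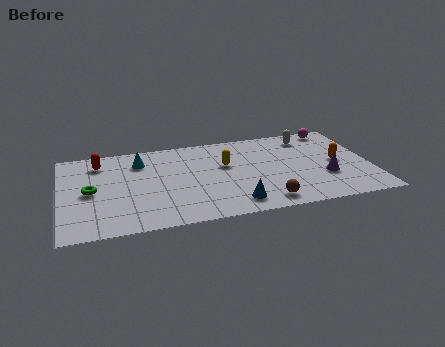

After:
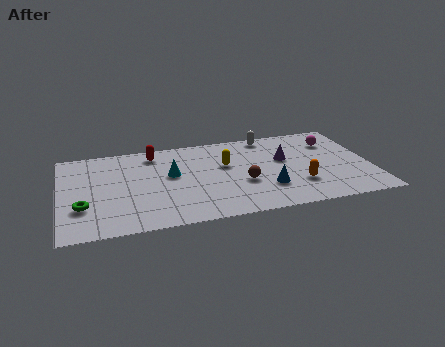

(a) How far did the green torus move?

1.4

The green torus was near (1.4, 3.8) before and (1.0, 2.5) after, so it travelled √(0.4² + 1.3²) ≈ 1.4 units.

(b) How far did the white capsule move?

2.0

From (11.9, 6.5) to (10.0, 7.0), the white capsule covered √(1.9² + 0.5²) ≈ 2.0 units.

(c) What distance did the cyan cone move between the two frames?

2.1

The cyan cone was near (3.8, 6.0) before and (5.2, 4.5) after, so it travelled √(1.4² + 1.5²) ≈ 2.1 units.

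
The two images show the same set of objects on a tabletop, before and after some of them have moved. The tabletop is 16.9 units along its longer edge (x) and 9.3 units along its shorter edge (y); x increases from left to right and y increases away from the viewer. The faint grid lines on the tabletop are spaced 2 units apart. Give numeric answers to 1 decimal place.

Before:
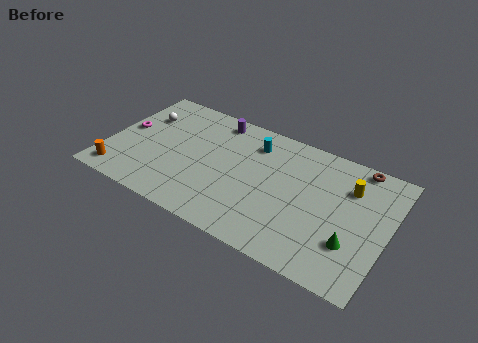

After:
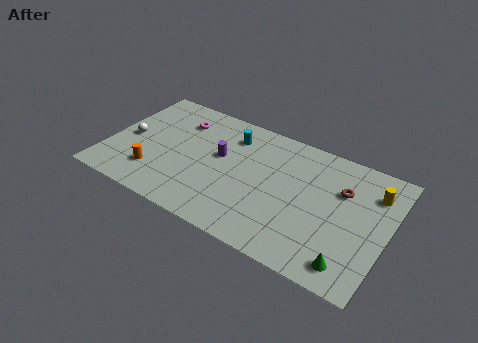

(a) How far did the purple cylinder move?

2.8

The purple cylinder was near (6.0, 8.1) before and (6.7, 5.4) after, so it travelled √(0.7² + 2.7²) ≈ 2.8 units.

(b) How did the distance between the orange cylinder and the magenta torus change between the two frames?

+1.2

The distance was about 3.7 in the first image and 4.9 in the second, so they moved 1.2 units further apart.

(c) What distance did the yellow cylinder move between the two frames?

1.4

The yellow cylinder was near (14.4, 6.7) before and (15.8, 7.0) after, so it travelled √(1.4² + 0.3²) ≈ 1.4 units.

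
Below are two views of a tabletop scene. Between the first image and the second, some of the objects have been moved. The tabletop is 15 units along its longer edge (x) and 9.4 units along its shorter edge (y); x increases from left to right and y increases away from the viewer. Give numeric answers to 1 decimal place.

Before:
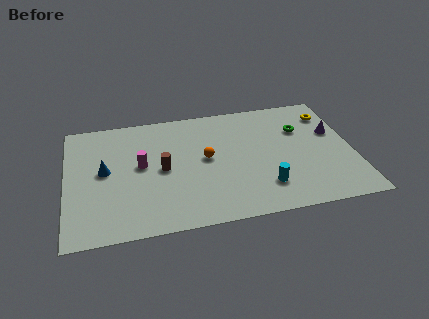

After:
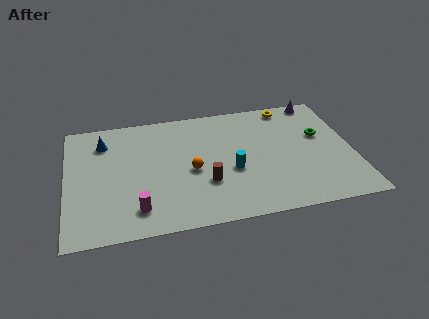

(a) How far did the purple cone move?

2.9

The purple cone was near (14.1, 5.8) before and (13.5, 8.6) after, so it travelled √(0.6² + 2.8²) ≈ 2.9 units.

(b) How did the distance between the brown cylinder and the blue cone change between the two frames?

+3.7

Before: roughly 3.0 units apart; after: 6.7. That's 3.7 units further apart.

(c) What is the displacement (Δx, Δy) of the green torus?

(1.0, -0.7)

The green torus started near (12.4, 6.4) and ended near (13.4, 5.7).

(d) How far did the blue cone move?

2.3

The blue cone was near (2.0, 5.0) before and (2.0, 7.3) after, so it travelled √(0.0² + 2.3²) ≈ 2.3 units.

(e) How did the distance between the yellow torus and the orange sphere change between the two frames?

-0.3

They were about 7.1 units apart before and 6.8 after — 0.3 units closer together.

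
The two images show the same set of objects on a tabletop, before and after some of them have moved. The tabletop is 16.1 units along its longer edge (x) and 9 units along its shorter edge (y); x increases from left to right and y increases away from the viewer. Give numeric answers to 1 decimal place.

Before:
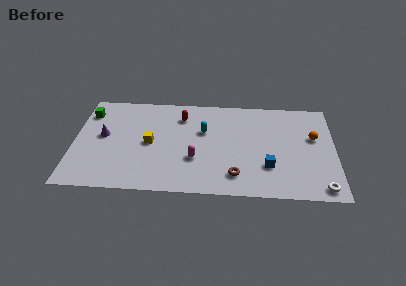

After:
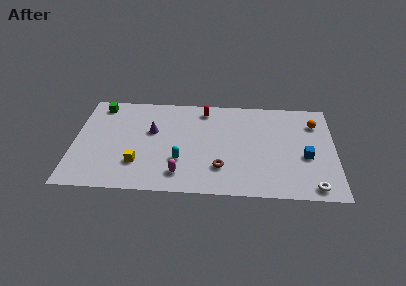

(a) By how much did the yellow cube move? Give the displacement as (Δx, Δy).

(-0.7, -1.9)

From the two frames, the yellow cube sits at roughly (4.7, 4.4) before and (4.0, 2.5) after.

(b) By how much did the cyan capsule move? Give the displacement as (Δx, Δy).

(-1.4, -2.8)

From the two frames, the cyan capsule sits at roughly (8.0, 5.7) before and (6.6, 2.9) after.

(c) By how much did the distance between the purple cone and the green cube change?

+1.7

The distance was about 2.3 in the first image and 4.0 in the second, so they moved 1.7 units further apart.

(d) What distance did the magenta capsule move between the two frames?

1.7

From (7.5, 3.1) to (6.6, 1.7), the magenta capsule covered √(0.9² + 1.4²) ≈ 1.7 units.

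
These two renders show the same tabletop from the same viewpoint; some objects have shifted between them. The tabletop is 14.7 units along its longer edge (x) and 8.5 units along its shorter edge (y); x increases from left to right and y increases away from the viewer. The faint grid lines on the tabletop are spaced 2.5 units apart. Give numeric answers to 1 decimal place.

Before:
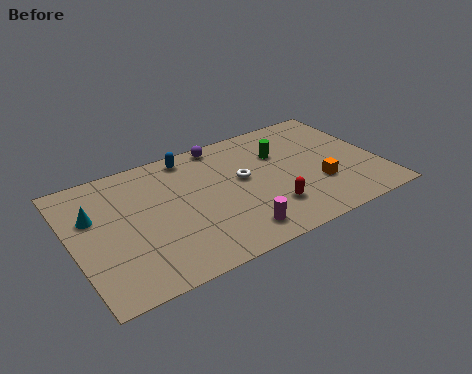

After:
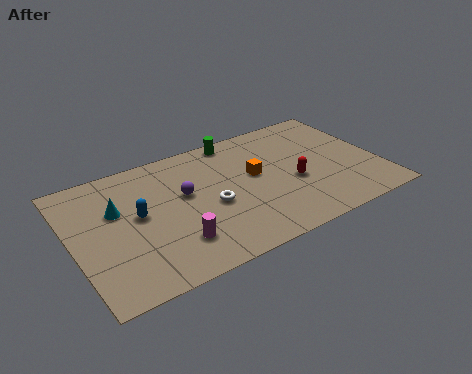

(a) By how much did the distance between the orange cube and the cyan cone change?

-4.2

Before: roughly 10.8 units apart; after: 6.6. That's 4.2 units closer together.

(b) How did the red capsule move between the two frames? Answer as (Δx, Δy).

(1.4, 1.3)

The red capsule started near (9.1, 2.2) and ended near (10.5, 3.5).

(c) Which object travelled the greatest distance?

the blue capsule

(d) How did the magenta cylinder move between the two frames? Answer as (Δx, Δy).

(-2.8, 0.7)

From the two frames, the magenta cylinder sits at roughly (7.3, 1.4) before and (4.5, 2.1) after.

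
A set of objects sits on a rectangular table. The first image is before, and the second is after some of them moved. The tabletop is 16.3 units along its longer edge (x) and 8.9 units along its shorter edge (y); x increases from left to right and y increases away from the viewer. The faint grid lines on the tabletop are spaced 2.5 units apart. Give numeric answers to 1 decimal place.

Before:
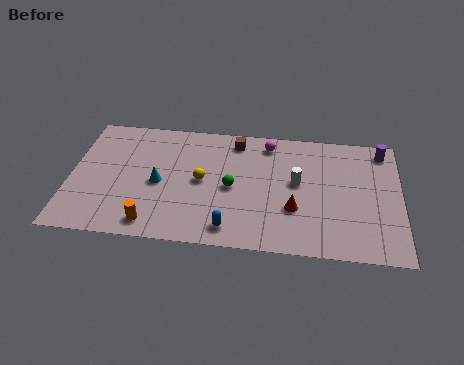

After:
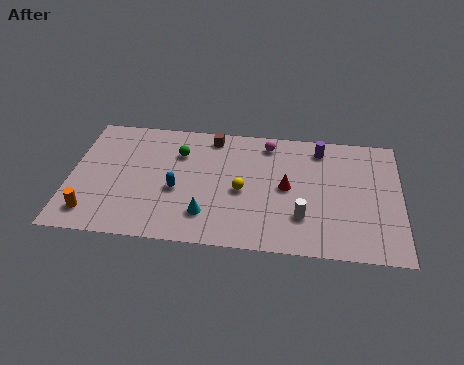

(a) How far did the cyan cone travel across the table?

3.1

The cyan cone moved from about (4.4, 4.1) to (6.8, 2.1), a distance of √(2.4² + 2.0²) ≈ 3.1.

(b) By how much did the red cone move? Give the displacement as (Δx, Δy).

(-0.4, 1.5)

The red cone was at about (11.1, 3.0) and moved to about (10.7, 4.5).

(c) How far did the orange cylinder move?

3.0

The orange cylinder was near (4.2, 1.2) before and (1.2, 1.6) after, so it travelled √(3.0² + 0.4²) ≈ 3.0 units.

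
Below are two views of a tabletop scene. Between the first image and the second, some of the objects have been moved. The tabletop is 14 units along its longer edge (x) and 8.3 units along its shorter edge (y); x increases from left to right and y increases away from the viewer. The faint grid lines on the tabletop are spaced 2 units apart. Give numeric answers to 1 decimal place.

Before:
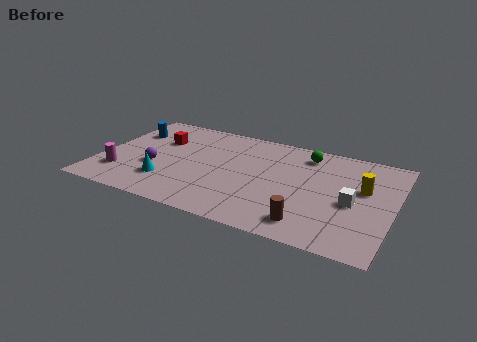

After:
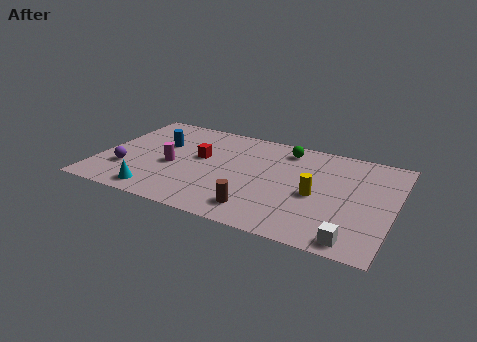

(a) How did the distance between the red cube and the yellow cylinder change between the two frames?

-4.1

They were about 9.9 units apart before and 5.8 after — 4.1 units closer together.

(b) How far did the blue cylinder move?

1.7

From (1.1, 5.9) to (2.7, 5.3), the blue cylinder covered √(1.6² + 0.6²) ≈ 1.7 units.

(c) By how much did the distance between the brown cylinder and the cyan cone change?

-2.1

They were about 6.9 units apart before and 4.8 after — 2.1 units closer together.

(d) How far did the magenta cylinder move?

2.7

The magenta cylinder moved from about (1.2, 2.1) to (3.5, 3.6), a distance of √(2.3² + 1.5²) ≈ 2.7.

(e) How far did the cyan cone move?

1.1

The cyan cone moved from about (3.4, 2.2) to (3.1, 1.1), a distance of √(0.3² + 1.1²) ≈ 1.1.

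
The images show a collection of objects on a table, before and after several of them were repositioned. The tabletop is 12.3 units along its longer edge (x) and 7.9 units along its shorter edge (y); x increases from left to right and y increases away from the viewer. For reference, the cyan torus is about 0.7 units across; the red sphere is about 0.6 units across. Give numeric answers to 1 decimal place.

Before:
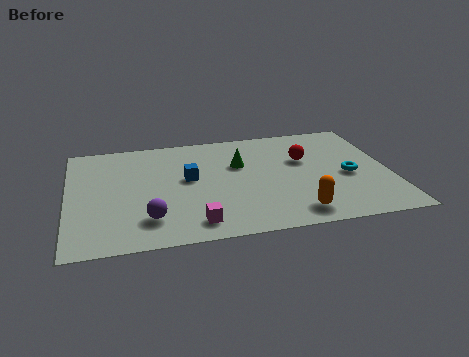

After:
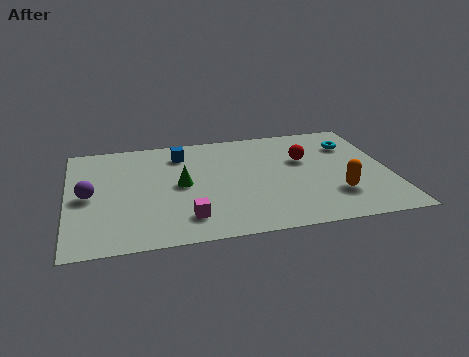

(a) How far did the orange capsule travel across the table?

1.9

The orange capsule moved from about (8.5, 1.2) to (10.1, 2.2), a distance of √(1.6² + 1.0²) ≈ 1.9.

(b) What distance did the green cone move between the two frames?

2.5

The green cone was near (6.6, 5.1) before and (4.3, 4.0) after, so it travelled √(2.3² + 1.1²) ≈ 2.5 units.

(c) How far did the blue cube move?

1.9

The blue cube moved from about (4.6, 4.4) to (4.4, 6.3), a distance of √(0.2² + 1.9²) ≈ 1.9.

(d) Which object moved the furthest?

the purple sphere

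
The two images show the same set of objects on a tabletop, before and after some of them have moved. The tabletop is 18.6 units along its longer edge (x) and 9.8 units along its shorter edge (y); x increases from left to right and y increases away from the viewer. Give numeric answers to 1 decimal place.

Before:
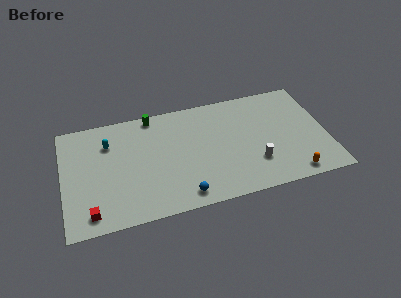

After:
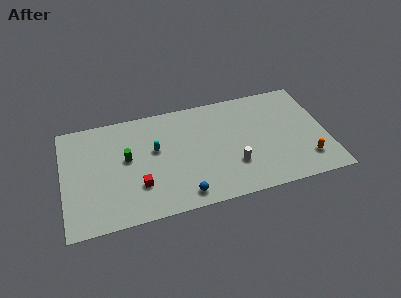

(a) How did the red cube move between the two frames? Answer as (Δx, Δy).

(3.4, 1.5)

The red cube started near (1.8, 1.4) and ended near (5.2, 2.9).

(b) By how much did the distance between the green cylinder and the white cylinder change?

-1.4

The distance was about 9.2 in the first image and 7.8 in the second, so they moved 1.4 units closer together.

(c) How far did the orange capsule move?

1.6

The orange capsule was near (15.9, 1.1) before and (17.0, 2.2) after, so it travelled √(1.1² + 1.1²) ≈ 1.6 units.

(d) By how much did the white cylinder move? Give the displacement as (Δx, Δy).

(-1.5, 0.2)

From the two frames, the white cylinder sits at roughly (13.4, 2.8) before and (11.9, 3.0) after.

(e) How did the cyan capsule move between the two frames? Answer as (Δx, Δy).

(3.2, -1.4)

The cyan capsule was at about (3.3, 7.2) and moved to about (6.5, 5.8).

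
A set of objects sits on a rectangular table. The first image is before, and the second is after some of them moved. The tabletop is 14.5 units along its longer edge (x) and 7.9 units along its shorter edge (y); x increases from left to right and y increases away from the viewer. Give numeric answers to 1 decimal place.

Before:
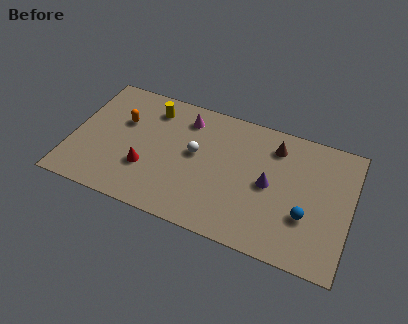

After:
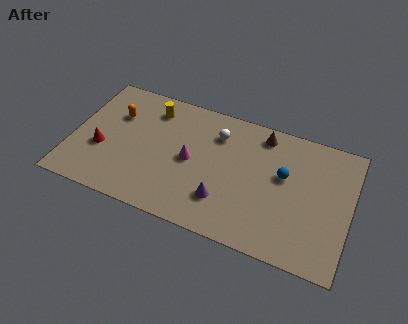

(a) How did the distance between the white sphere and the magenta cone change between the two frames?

+0.3

The distance was about 2.1 in the first image and 2.4 in the second, so they moved 0.3 units further apart.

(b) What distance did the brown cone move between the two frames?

0.9

From (10.4, 6.3) to (9.7, 6.8), the brown cone covered √(0.7² + 0.5²) ≈ 0.9 units.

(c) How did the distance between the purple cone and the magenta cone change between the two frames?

-2.6

They were about 5.2 units apart before and 2.6 after — 2.6 units closer together.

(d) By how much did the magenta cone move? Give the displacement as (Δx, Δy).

(0.5, -2.5)

The magenta cone was at about (5.7, 6.4) and moved to about (6.2, 3.9).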